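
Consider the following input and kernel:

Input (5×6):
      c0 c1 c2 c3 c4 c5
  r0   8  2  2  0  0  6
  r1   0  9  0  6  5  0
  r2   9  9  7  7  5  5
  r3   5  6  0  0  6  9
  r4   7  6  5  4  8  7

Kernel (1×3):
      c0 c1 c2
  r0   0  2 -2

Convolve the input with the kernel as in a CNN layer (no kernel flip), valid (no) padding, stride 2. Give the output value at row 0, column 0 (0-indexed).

0

The receptive field on the input at this output position is [8 2 2]. Elementwise product with the kernel and sum: 2·2 + 2·-2.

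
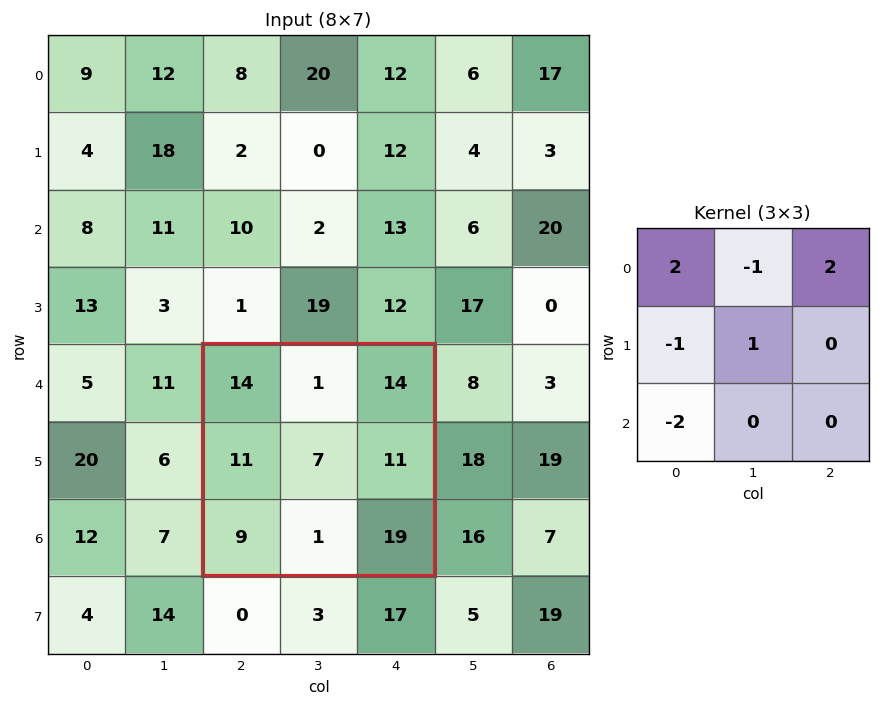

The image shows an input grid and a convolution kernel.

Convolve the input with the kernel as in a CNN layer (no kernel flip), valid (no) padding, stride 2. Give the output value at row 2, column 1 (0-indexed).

The receptive field on the input at this output position is [14 1 14 / 11 7 11 / 9 1 19]. Elementwise product with the kernel and sum: 14·2 + 1·-1 + 14·2 + 11·-1 + 7·1 + 9·-2.

33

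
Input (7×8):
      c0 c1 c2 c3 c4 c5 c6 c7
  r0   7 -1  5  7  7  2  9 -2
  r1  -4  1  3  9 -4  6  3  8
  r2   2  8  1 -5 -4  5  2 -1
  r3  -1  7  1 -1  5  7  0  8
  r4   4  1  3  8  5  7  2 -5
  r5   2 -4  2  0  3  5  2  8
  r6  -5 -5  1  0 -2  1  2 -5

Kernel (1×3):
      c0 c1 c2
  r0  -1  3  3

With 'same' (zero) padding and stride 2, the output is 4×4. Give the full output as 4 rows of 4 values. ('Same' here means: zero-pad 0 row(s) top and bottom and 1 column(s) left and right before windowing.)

18 37 20 19
30 -20 8 -2
15 32 28 -16
-30 8 -3 -10

Output[0,0]: The receptive field on the zero-padded input at this output position is [0 7 -1]. Elementwise product with the kernel and sum: 0·-1 + 7·3 + -1·3.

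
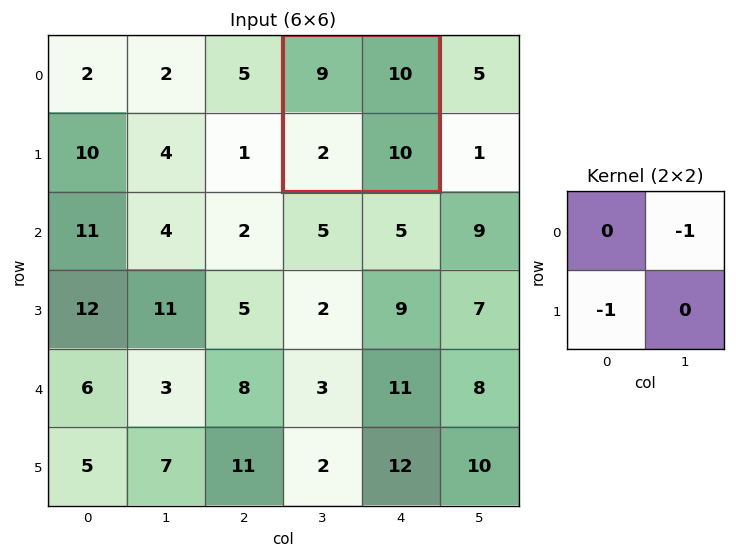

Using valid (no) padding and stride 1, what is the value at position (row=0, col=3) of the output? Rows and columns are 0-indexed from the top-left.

-12

The receptive field on the input at this output position is [9 10 / 2 10]. Elementwise product with the kernel and sum: 10·-1 + 2·-1.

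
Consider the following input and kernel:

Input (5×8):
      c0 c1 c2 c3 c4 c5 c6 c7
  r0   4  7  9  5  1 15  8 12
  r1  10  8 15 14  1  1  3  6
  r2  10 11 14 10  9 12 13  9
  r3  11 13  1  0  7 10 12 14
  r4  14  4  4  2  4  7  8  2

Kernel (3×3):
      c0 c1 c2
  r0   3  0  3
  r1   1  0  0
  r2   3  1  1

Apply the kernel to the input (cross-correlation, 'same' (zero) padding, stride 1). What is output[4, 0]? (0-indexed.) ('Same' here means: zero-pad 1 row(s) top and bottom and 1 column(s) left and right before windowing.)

The receptive field on the zero-padded input at this output position is [0 11 13 / 0 14 4 / 0 0 0]. Elementwise product with the kernel and sum: 0·3 + 13·3 + 0·1 + 0·3 + 0·1 + 0·1.

39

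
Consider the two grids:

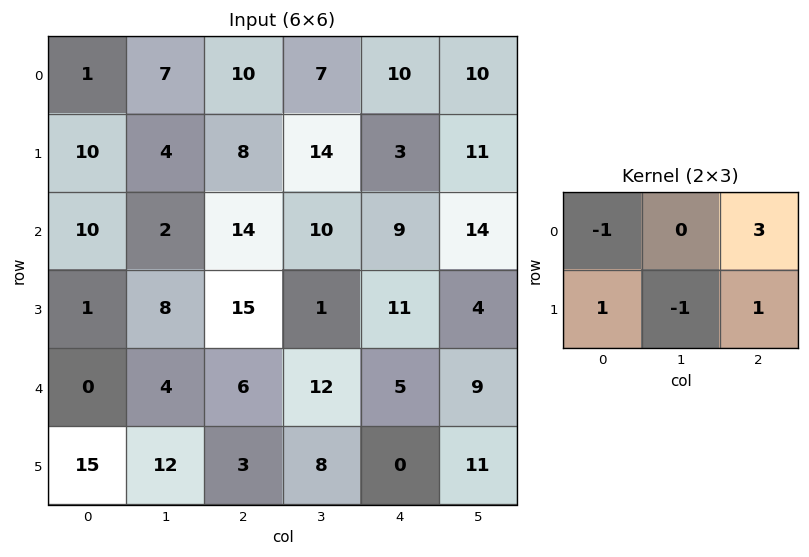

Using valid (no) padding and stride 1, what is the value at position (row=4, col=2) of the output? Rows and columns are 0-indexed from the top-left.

The receptive field on the input at this output position is [6 12 5 / 3 8 0]. Elementwise product with the kernel and sum: 6·-1 + 5·3 + 3·1 + 8·-1 + 0·1.

4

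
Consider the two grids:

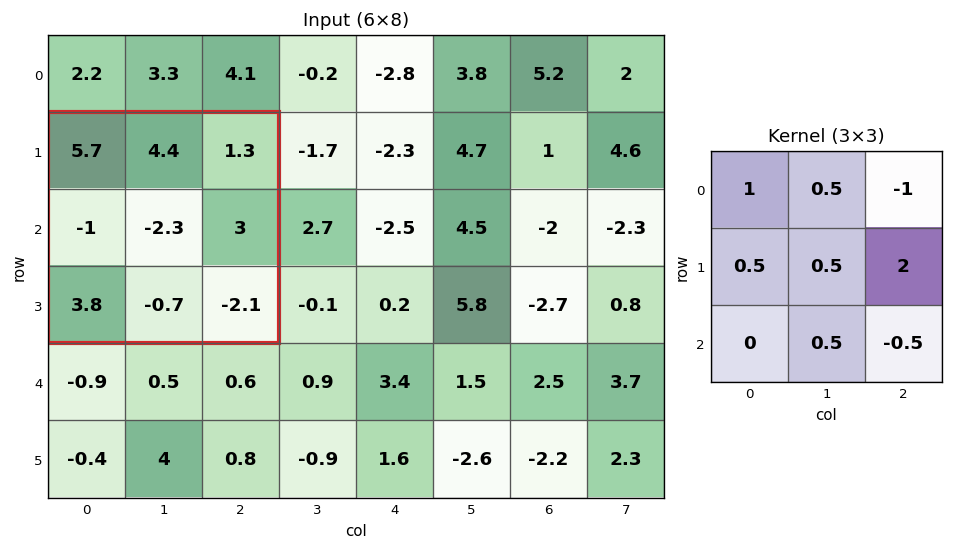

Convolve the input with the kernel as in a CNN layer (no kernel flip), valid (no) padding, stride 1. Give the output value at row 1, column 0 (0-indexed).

The receptive field on the input at this output position is [5.7 4.4 1.3 / -1 -2.3 3 / 3.8 -0.7 -2.1]. Elementwise product with the kernel and sum: 5.7·1 + 4.4·0.5 + 1.3·-1 + -1·0.5 + -2.3·0.5 + 3·2 + -0.7·0.5 + -2.1·-0.5.

11.65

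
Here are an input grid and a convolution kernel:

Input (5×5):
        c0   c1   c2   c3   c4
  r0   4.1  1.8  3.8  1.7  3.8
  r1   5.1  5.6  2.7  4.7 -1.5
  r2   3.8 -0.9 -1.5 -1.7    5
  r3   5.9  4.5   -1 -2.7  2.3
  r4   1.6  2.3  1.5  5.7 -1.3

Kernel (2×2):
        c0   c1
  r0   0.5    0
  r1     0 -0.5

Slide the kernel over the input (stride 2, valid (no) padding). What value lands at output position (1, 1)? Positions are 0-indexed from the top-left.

The receptive field on the input at this output position is [-1.5 -1.7 / -1 -2.7]. Elementwise product with the kernel and sum: -1.5·0.5 + -2.7·-0.5.

0.6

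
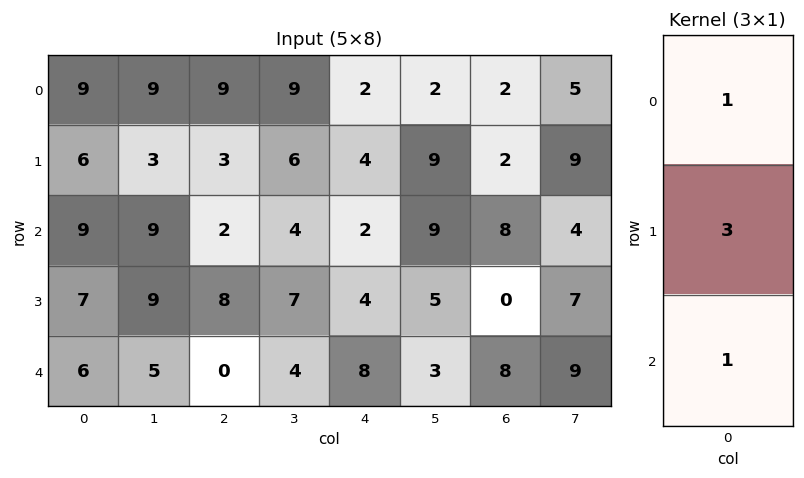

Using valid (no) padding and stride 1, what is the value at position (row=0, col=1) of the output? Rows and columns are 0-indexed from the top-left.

27

The receptive field on the input at this output position is [9 / 3 / 9]. Elementwise product with the kernel and sum: 9·1 + 3·3 + 9·1.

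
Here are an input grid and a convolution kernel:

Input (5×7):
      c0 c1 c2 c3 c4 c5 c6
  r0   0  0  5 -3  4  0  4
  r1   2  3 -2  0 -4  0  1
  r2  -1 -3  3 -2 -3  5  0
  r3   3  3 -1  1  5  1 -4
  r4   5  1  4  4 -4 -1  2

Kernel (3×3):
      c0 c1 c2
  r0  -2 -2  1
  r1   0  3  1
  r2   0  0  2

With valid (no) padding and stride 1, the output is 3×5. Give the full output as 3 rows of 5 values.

Output[0,0]: The receptive field on the input at this output position is [0 0 5 / 2 3 -2 / -1 -3 3]. Elementwise product with the kernel and sum: 0·-2 + 0·-2 + 5·1 + 3·3 + -2·1 + 3·2.

18 -23 -10 -4 -3
-20 7 1 6 16
27 4 -5 29 -1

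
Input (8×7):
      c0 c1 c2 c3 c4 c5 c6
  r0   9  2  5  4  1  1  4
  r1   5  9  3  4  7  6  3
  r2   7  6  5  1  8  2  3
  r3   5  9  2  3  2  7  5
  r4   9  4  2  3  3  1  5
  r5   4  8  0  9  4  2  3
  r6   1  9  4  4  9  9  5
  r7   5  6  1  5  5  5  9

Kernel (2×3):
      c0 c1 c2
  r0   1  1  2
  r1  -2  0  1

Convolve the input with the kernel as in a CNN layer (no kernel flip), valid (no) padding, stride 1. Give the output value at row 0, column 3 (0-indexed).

5

The receptive field on the input at this output position is [4 1 1 / 4 7 6]. Elementwise product with the kernel and sum: 4·1 + 1·1 + 1·2 + 4·-2 + 6·1.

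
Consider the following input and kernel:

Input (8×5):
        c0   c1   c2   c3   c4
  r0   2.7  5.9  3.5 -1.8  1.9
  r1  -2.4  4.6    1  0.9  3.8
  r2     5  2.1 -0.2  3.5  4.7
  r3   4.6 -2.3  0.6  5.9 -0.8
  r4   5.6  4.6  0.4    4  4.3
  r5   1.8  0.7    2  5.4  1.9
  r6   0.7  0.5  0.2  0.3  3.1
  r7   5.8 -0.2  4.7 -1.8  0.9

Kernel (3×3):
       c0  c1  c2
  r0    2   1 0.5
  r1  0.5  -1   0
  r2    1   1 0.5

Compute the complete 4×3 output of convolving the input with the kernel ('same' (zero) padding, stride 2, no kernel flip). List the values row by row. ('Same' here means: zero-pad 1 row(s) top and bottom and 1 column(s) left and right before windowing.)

Output[0,0]: The receptive field on the zero-padded input at this output position is [0 0 0 / 0 2.7 5.9 / 0 -2.4 4.6]. Elementwise product with the kernel and sum: 0·2 + 0·1 + 0·0.5 + 0·0.5 + 2.7·-1 + 0·1 + -2.4·1 + 4.6·0.5.

-2.8 5.5 1.9
-1.65 13.15 7.75
-0 6.25 16
7.15 9.75 8.85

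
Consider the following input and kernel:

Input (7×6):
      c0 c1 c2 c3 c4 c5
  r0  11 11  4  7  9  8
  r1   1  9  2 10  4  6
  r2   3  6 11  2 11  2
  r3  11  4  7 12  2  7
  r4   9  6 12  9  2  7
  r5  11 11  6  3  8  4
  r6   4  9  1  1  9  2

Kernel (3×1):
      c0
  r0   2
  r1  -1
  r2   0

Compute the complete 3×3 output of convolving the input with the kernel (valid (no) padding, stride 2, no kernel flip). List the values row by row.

Output[0,0]: The receptive field on the input at this output position is [11 / 1 / 3]. Elementwise product with the kernel and sum: 11·2 + 1·-1.

21 6 14
-5 15 20
7 18 -4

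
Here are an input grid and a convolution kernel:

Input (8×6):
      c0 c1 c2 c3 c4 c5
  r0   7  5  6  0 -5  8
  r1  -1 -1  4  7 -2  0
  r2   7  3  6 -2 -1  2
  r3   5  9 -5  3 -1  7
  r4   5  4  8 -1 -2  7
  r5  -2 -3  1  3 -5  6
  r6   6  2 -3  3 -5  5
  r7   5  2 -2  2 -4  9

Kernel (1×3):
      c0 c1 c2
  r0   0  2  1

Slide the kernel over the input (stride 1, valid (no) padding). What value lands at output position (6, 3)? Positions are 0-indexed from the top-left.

The receptive field on the input at this output position is [3 -5 5]. Elementwise product with the kernel and sum: -5·2 + 5·1.

-5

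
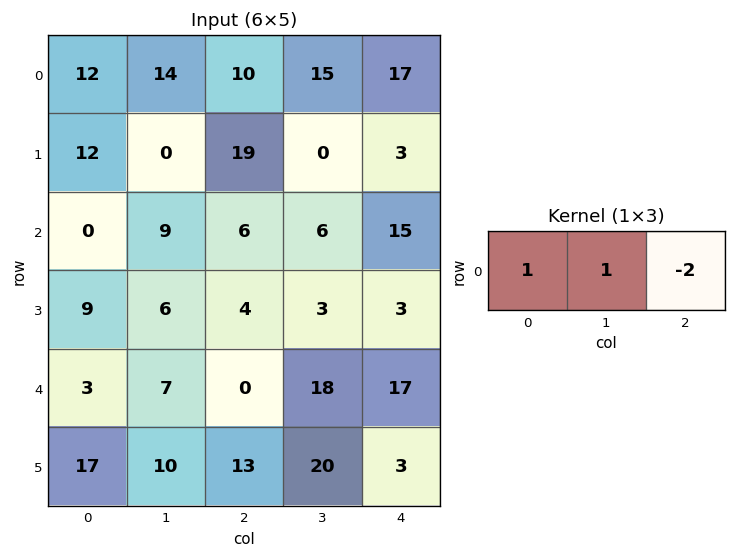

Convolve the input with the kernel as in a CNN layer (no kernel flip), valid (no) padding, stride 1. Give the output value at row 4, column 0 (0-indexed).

10

The receptive field on the input at this output position is [3 7 0]. Elementwise product with the kernel and sum: 3·1 + 7·1 + 0·-2.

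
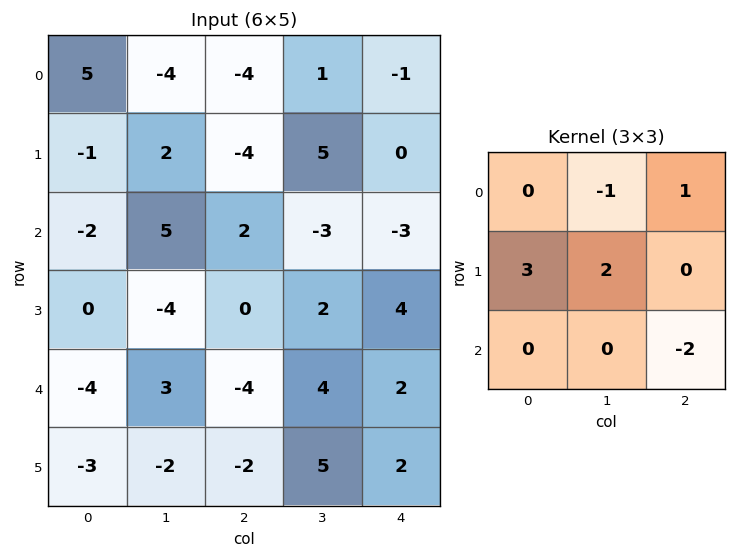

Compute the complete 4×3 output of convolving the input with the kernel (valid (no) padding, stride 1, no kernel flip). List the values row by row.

-3 9 2
-2 24 -13
-3 -25 0
2 -7 -6

Output[0,0]: The receptive field on the input at this output position is [5 -4 -4 / -1 2 -4 / -2 5 2]. Elementwise product with the kernel and sum: -4·-1 + -4·1 + -1·3 + 2·2 + 2·-2.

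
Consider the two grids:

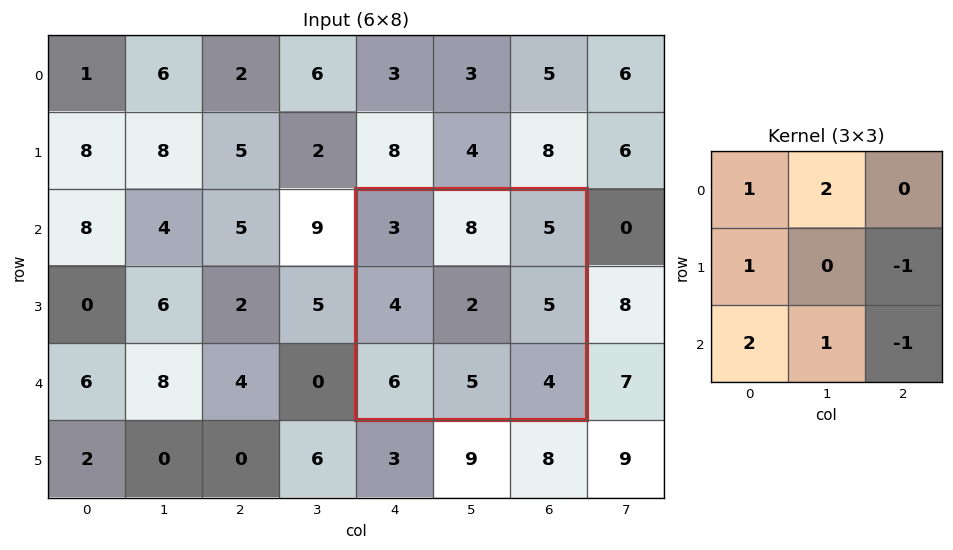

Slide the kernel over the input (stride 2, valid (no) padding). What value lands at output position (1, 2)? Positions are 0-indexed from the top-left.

The receptive field on the input at this output position is [3 8 5 / 4 2 5 / 6 5 4]. Elementwise product with the kernel and sum: 3·1 + 8·2 + 4·1 + 5·-1 + 6·2 + 5·1 + 4·-1.

31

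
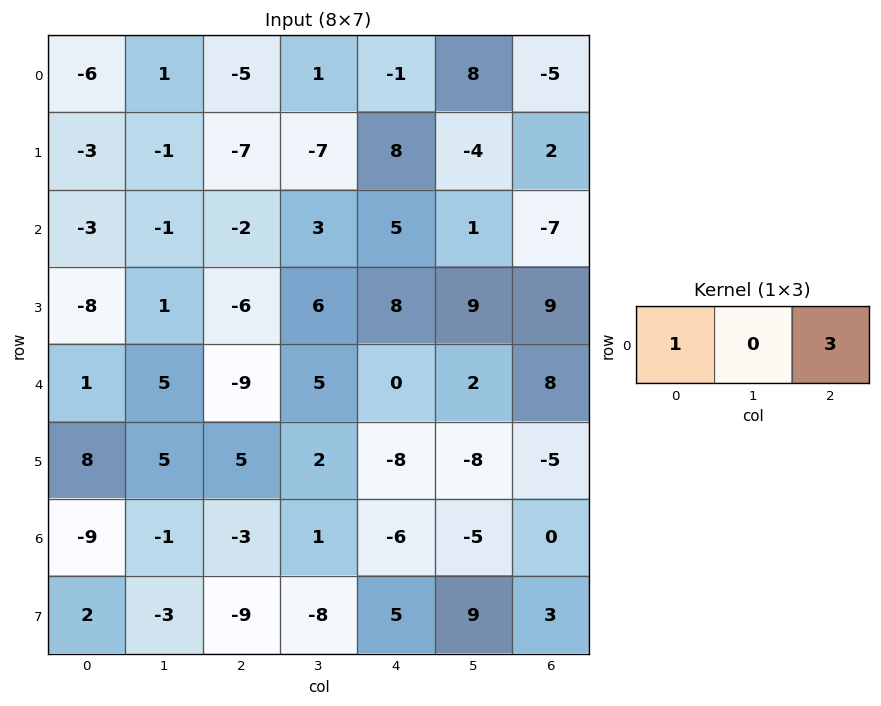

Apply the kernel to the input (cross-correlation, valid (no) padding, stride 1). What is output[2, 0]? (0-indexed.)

-9

The receptive field on the input at this output position is [-3 -1 -2]. Elementwise product with the kernel and sum: -3·1 + -2·3.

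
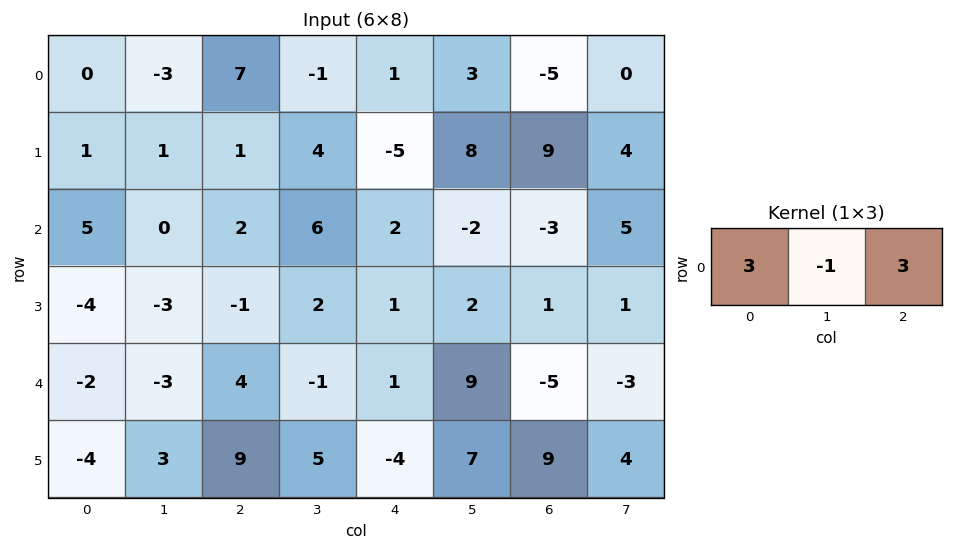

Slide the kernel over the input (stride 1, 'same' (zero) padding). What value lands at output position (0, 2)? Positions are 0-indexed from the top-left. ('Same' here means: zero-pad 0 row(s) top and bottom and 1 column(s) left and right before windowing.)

The receptive field on the zero-padded input at this output position is [-3 7 -1]. Elementwise product with the kernel and sum: -3·3 + 7·-1 + -1·3.

-19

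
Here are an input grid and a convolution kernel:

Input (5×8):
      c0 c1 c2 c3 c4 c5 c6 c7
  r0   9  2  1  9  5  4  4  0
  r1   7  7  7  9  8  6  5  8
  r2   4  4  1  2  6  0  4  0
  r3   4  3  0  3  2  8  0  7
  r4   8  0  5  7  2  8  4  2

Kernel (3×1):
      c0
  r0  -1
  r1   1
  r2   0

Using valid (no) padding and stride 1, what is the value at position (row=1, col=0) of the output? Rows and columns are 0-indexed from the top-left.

The receptive field on the input at this output position is [7 / 4 / 4]. Elementwise product with the kernel and sum: 7·-1 + 4·1.

-3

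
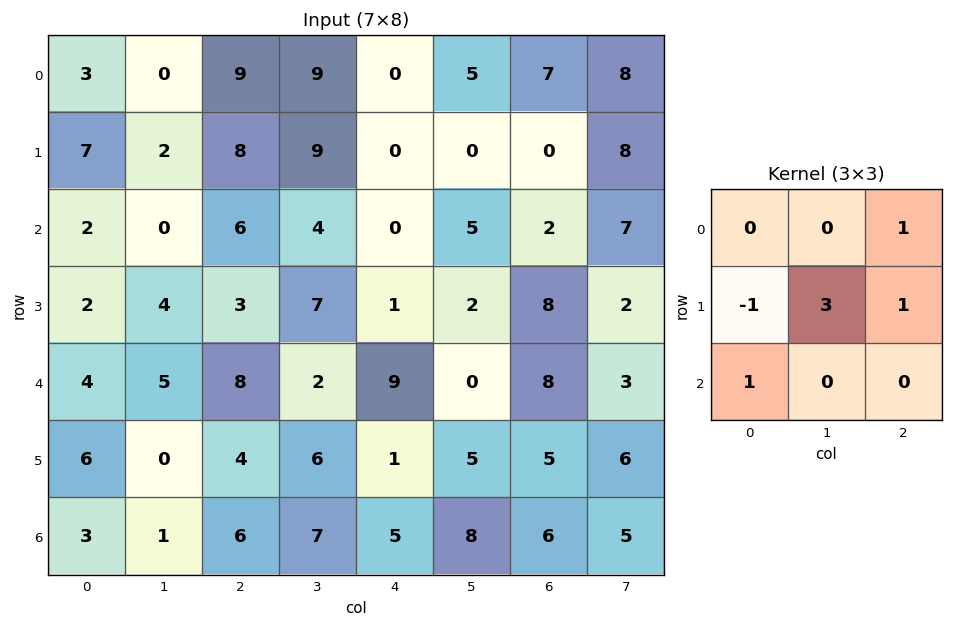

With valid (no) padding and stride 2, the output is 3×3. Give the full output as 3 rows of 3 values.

18 25 7
23 27 24
9 30 32

Output[0,0]: The receptive field on the input at this output position is [3 0 9 / 7 2 8 / 2 0 6]. Elementwise product with the kernel and sum: 9·1 + 7·-1 + 2·3 + 8·1 + 2·1.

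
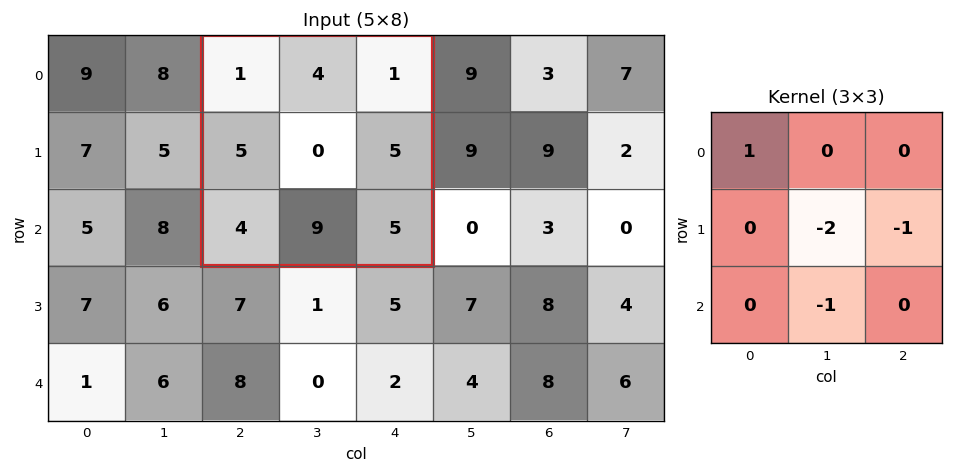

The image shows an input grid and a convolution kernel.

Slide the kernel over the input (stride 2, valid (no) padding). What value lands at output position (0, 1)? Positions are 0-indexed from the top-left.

-13

The receptive field on the input at this output position is [1 4 1 / 5 0 5 / 4 9 5]. Elementwise product with the kernel and sum: 1·1 + 0·-2 + 5·-1 + 9·-1.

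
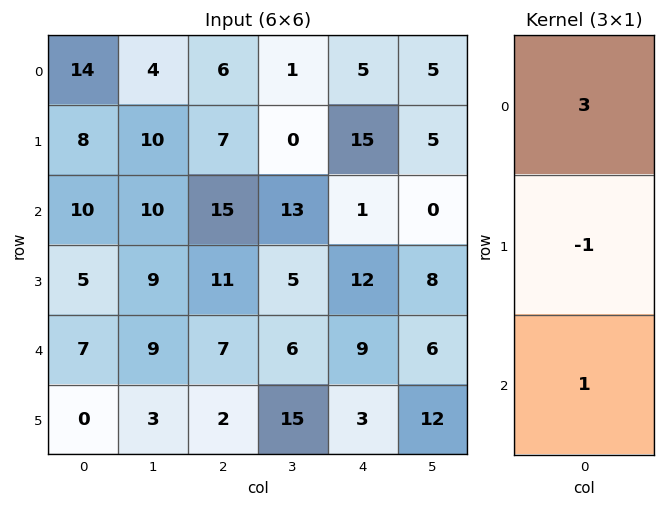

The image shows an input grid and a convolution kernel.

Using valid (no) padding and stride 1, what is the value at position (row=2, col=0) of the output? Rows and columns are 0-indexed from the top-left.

32

The receptive field on the input at this output position is [10 / 5 / 7]. Elementwise product with the kernel and sum: 10·3 + 5·-1 + 7·1.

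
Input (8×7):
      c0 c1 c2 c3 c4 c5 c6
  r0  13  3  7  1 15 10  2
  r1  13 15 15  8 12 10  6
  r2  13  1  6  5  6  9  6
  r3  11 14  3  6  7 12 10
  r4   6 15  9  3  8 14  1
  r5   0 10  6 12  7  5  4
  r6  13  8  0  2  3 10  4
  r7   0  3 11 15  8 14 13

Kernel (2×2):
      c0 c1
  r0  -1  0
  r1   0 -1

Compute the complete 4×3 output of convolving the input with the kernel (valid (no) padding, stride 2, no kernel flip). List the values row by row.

-28 -15 -25
-27 -12 -18
-16 -21 -13
-16 -15 -17

Output[0,0]: The receptive field on the input at this output position is [13 3 / 13 15]. Elementwise product with the kernel and sum: 13·-1 + 15·-1.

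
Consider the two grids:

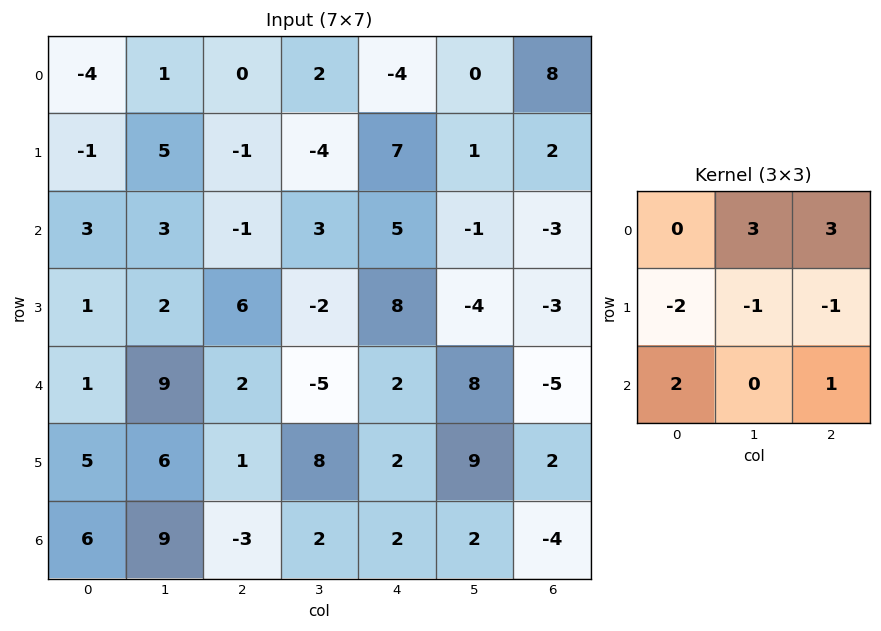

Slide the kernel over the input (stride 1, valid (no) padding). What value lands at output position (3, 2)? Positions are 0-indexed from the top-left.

The receptive field on the input at this output position is [6 -2 8 / 2 -5 2 / 1 8 2]. Elementwise product with the kernel and sum: -2·3 + 8·3 + 2·-2 + -5·-1 + 2·-1 + 1·2 + 2·1.

21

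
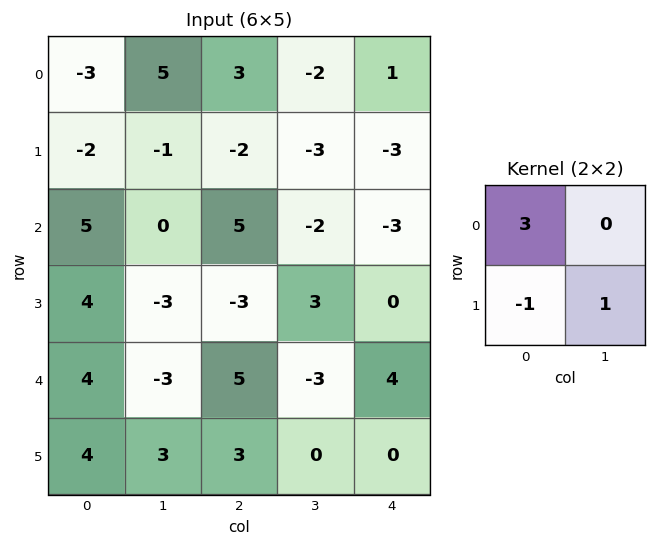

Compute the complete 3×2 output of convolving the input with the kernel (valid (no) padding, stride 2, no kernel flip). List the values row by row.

Output[0,0]: The receptive field on the input at this output position is [-3 5 / -2 -1]. Elementwise product with the kernel and sum: -3·3 + -2·-1 + -1·1.
Output[0,1]: The receptive field on the input at this output position is [3 -2 / -2 -3]. Elementwise product with the kernel and sum: 3·3 + -2·-1 + -3·1.

-8 8
8 21
11 12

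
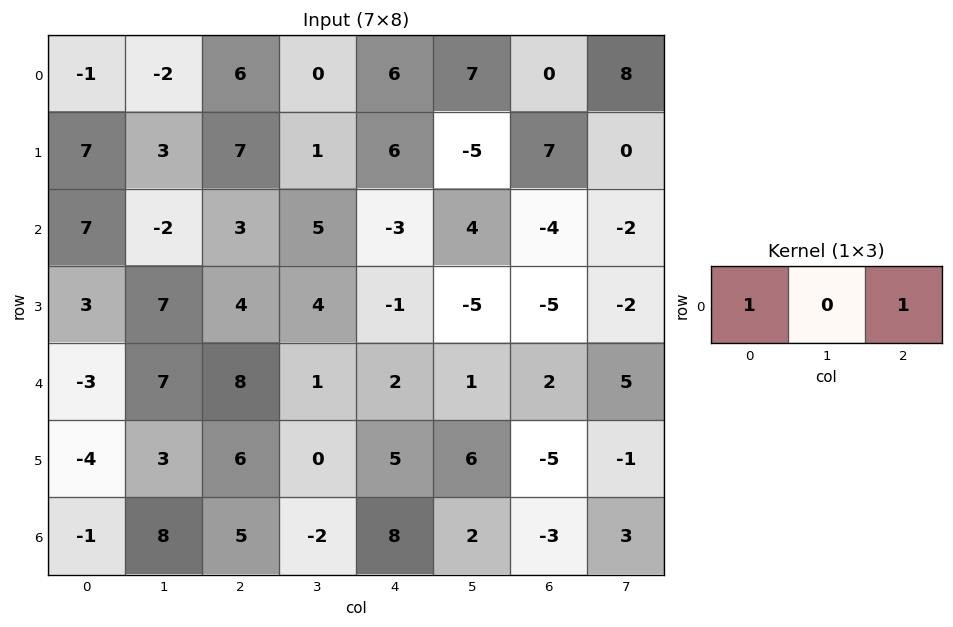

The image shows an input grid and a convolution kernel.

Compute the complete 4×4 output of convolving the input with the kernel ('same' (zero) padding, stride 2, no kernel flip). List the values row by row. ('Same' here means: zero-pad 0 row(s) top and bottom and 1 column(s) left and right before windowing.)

-2 -2 7 15
-2 3 9 2
7 8 2 6
8 6 0 5

Output[0,0]: The receptive field on the zero-padded input at this output position is [0 -1 -2]. Elementwise product with the kernel and sum: 0·1 + -2·1.
Output[0,1]: The receptive field on the zero-padded input at this output position is [-2 6 0]. Elementwise product with the kernel and sum: -2·1 + 0·1.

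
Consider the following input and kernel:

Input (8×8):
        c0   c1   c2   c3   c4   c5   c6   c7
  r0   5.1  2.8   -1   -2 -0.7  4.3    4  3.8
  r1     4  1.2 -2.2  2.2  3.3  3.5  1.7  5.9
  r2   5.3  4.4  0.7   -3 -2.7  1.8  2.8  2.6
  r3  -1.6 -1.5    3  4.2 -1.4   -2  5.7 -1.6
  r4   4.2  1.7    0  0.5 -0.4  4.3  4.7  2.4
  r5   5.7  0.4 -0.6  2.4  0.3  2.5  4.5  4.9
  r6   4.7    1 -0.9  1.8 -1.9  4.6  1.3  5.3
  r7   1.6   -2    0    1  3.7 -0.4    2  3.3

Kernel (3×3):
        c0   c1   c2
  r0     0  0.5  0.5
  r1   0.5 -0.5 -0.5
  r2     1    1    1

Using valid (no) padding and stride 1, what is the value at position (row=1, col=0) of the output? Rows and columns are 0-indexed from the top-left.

The receptive field on the input at this output position is [4 1.2 -2.2 / 5.3 4.4 0.7 / -1.6 -1.5 3]. Elementwise product with the kernel and sum: 1.2·0.5 + -2.2·0.5 + 5.3·0.5 + 4.4·-0.5 + 0.7·-0.5 + -1.6·1 + -1.5·1 + 3·1.

-0.5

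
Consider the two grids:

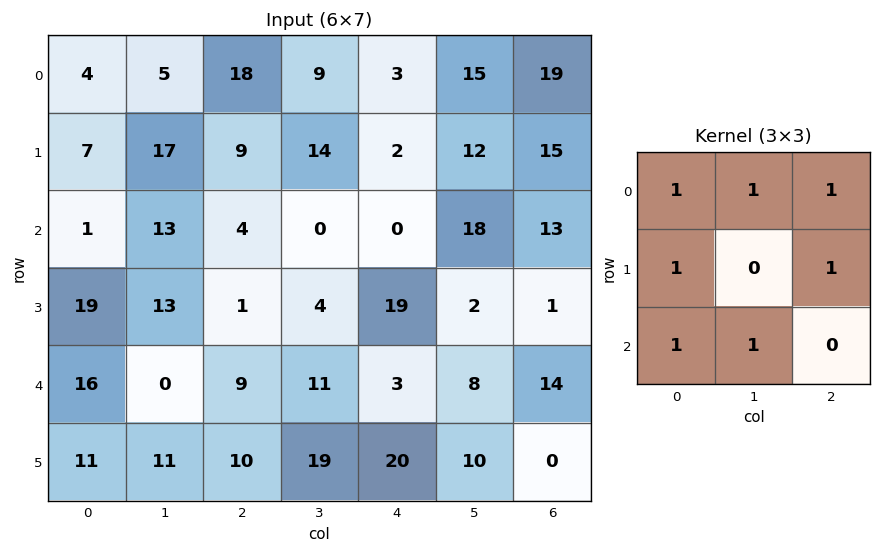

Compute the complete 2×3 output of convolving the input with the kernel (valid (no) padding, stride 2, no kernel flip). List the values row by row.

57 45 72
54 44 62

Output[0,0]: The receptive field on the input at this output position is [4 5 18 / 7 17 9 / 1 13 4]. Elementwise product with the kernel and sum: 4·1 + 5·1 + 18·1 + 7·1 + 9·1 + 1·1 + 13·1.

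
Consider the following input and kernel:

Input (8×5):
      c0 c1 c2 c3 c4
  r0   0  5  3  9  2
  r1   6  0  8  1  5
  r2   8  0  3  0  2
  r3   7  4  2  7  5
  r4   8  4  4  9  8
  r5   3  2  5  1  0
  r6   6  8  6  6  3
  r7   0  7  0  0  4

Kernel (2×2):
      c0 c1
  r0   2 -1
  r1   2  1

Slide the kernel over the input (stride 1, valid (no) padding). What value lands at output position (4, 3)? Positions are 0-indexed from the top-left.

The receptive field on the input at this output position is [9 8 / 1 0]. Elementwise product with the kernel and sum: 9·2 + 8·-1 + 1·2 + 0·1.

12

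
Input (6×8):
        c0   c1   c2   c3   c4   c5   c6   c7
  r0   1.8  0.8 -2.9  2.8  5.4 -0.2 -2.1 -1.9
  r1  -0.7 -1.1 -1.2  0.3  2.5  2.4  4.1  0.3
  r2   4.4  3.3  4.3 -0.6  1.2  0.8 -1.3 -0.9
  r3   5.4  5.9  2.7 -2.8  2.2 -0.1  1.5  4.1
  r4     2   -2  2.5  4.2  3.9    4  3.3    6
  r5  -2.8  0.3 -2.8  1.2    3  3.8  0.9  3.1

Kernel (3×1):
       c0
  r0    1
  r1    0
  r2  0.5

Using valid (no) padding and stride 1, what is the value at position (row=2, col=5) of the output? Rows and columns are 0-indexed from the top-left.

The receptive field on the input at this output position is [0.8 / -0.1 / 4]. Elementwise product with the kernel and sum: 0.8·1 + 4·0.5.

2.8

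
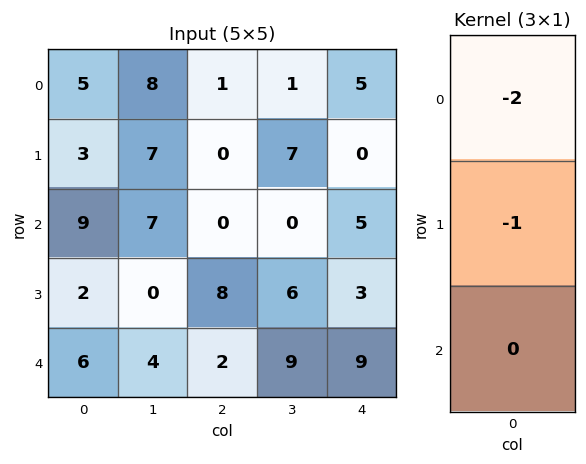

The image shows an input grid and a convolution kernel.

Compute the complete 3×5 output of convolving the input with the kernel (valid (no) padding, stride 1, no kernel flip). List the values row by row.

-13 -23 -2 -9 -10
-15 -21 0 -14 -5
-20 -14 -8 -6 -13

Output[0,0]: The receptive field on the input at this output position is [5 / 3 / 9]. Elementwise product with the kernel and sum: 5·-2 + 3·-1.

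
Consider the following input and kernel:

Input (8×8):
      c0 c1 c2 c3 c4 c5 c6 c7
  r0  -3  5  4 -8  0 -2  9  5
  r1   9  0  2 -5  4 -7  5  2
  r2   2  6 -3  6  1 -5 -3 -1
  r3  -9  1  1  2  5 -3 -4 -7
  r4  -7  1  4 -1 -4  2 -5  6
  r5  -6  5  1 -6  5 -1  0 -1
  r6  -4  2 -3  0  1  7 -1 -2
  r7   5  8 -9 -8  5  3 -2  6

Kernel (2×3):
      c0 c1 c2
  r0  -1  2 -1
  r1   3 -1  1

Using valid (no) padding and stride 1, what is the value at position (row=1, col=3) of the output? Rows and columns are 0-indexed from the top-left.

32

The receptive field on the input at this output position is [-5 4 -7 / 6 1 -5]. Elementwise product with the kernel and sum: -5·-1 + 4·2 + -7·-1 + 6·3 + 1·-1 + -5·1.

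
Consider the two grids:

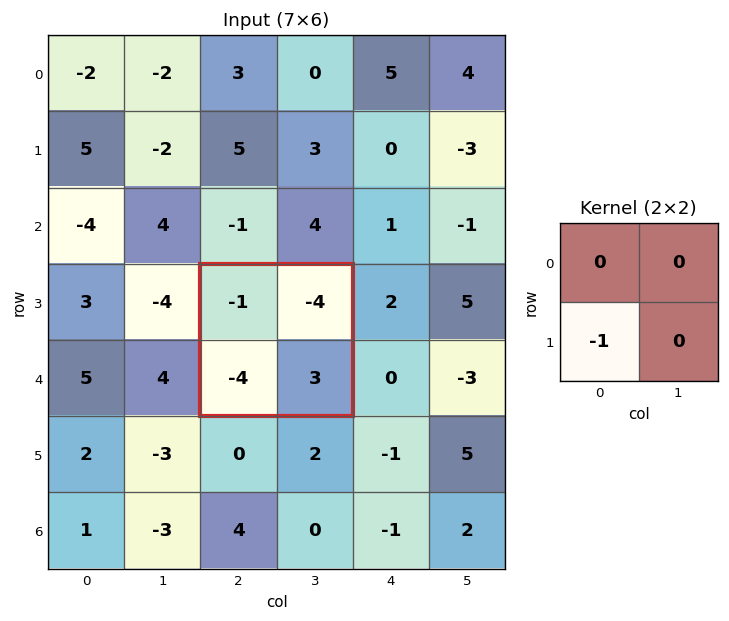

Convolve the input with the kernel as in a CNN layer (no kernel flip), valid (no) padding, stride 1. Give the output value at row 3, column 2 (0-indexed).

The receptive field on the input at this output position is [-1 -4 / -4 3]. Elementwise product with the kernel and sum: -4·-1.

4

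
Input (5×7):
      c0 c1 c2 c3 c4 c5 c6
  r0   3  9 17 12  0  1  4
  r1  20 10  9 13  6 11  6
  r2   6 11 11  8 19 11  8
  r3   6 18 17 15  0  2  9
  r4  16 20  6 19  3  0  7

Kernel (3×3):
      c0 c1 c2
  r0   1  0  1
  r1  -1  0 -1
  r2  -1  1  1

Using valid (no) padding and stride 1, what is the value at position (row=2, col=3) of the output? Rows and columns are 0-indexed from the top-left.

The receptive field on the input at this output position is [8 19 11 / 15 0 2 / 19 3 0]. Elementwise product with the kernel and sum: 8·1 + 11·1 + 15·-1 + 2·-1 + 19·-1 + 3·1 + 0·1.

-14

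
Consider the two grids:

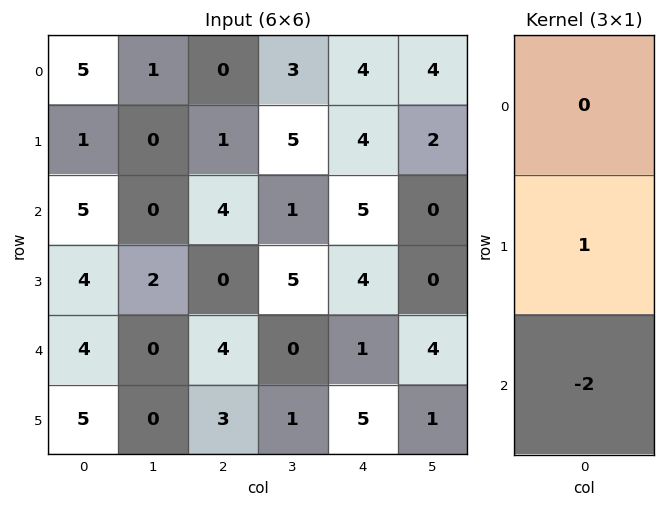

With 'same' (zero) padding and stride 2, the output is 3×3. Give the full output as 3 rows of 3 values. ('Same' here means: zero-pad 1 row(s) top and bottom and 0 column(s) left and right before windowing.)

3 -2 -4
-3 4 -3
-6 -2 -9

Output[0,0]: The receptive field on the zero-padded input at this output position is [0 / 5 / 1]. Elementwise product with the kernel and sum: 5·1 + 1·-2.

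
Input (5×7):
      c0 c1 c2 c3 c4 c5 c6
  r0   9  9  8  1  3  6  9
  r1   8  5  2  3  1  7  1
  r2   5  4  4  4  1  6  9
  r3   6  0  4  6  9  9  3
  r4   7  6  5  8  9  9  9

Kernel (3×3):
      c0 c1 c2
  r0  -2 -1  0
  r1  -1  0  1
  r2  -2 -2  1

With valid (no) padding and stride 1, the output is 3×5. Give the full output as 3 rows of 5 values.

Output[0,0]: The receptive field on the input at this output position is [9 9 8 / 8 5 2 / 5 4 4]. Elementwise product with the kernel and sum: 9·-2 + 9·-1 + 8·-1 + 2·1 + 5·-2 + 4·-2 + 4·1.

-47 -40 -33 -5 -17
-30 -14 -21 -26 -34
-37 -20 -24 -31 -41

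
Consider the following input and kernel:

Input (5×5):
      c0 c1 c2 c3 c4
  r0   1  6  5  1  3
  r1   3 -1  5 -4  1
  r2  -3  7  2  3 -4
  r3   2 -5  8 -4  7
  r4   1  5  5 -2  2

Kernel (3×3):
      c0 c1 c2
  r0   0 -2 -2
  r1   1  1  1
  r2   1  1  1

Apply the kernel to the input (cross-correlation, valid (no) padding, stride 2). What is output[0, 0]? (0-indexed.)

The receptive field on the input at this output position is [1 6 5 / 3 -1 5 / -3 7 2]. Elementwise product with the kernel and sum: 6·-2 + 5·-2 + 3·1 + -1·1 + 5·1 + -3·1 + 7·1 + 2·1.

-9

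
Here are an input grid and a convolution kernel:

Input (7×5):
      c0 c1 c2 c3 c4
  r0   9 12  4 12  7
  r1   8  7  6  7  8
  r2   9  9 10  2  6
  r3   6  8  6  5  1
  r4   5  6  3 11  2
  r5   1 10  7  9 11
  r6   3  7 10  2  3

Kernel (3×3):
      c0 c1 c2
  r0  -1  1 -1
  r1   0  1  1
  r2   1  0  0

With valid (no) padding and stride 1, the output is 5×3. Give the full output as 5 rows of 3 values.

Output[0,0]: The receptive field on the input at this output position is [9 12 4 / 8 7 6 / 9 9 10]. Elementwise product with the kernel and sum: 9·-1 + 12·1 + 4·-1 + 7·1 + 6·1 + 9·1.
Output[0,1]: The receptive field on the input at this output position is [12 4 12 / 7 6 7 / 9 10 2]. Elementwise product with the kernel and sum: 12·-1 + 4·1 + 12·-1 + 6·1 + 7·1 + 9·1.

21 2 26
18 12 7
9 16 -5
6 17 18
18 9 36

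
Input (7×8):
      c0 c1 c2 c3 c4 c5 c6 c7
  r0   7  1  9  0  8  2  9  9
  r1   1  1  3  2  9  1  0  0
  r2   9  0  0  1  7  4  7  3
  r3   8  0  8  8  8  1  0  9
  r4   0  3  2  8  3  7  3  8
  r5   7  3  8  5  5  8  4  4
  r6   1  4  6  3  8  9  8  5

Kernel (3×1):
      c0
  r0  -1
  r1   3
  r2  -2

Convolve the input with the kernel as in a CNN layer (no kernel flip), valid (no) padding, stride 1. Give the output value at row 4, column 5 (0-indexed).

-1

The receptive field on the input at this output position is [7 / 8 / 9]. Elementwise product with the kernel and sum: 7·-1 + 8·3 + 9·-2.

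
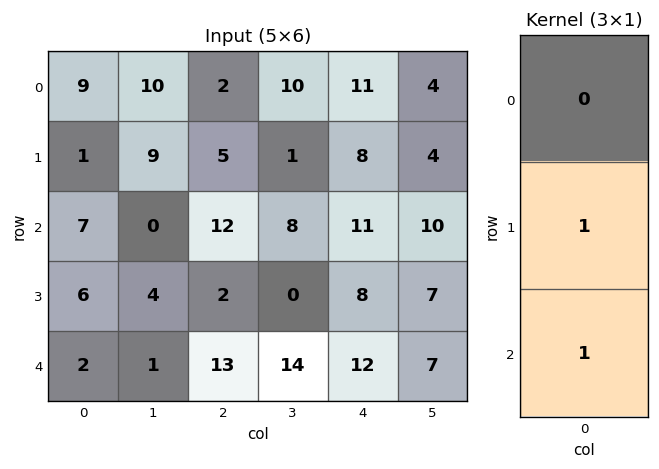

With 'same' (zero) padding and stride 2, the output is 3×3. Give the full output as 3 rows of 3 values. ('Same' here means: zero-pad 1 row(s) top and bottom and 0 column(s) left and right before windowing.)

10 7 19
13 14 19
2 13 12

Output[0,0]: The receptive field on the zero-padded input at this output position is [0 / 9 / 1]. Elementwise product with the kernel and sum: 9·1 + 1·1.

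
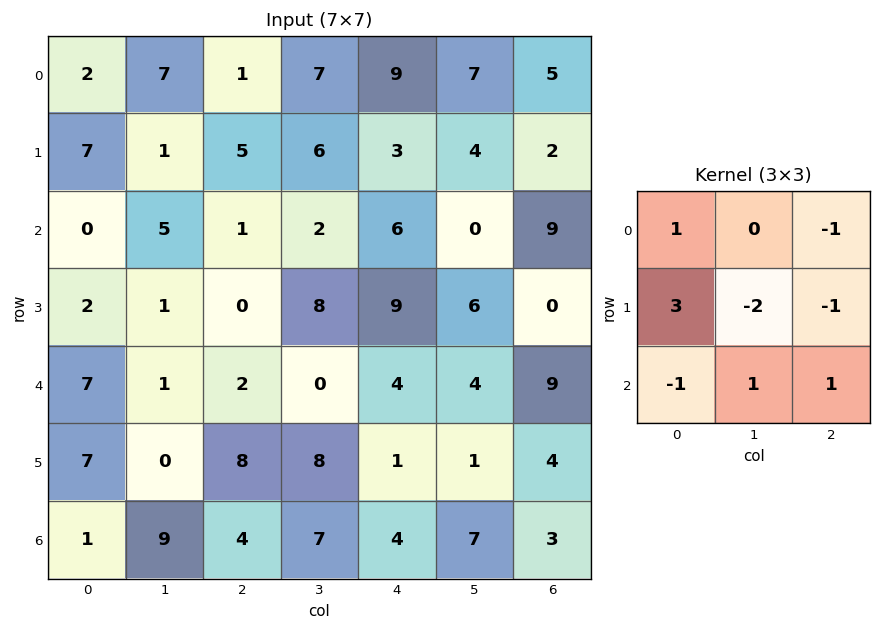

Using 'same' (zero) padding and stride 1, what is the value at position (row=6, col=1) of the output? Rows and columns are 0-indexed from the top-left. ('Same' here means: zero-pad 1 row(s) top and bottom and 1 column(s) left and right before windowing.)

-20

The receptive field on the zero-padded input at this output position is [7 0 8 / 1 9 4 / 0 0 0]. Elementwise product with the kernel and sum: 7·1 + 8·-1 + 1·3 + 9·-2 + 4·-1 + 0·-1 + 0·1 + 0·1.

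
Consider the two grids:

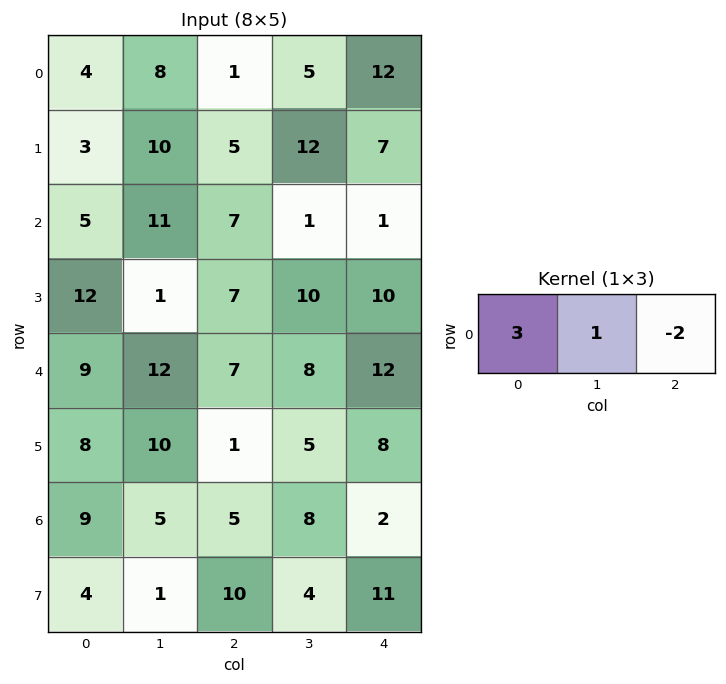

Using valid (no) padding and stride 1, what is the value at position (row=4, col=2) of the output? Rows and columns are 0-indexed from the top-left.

The receptive field on the input at this output position is [7 8 12]. Elementwise product with the kernel and sum: 7·3 + 8·1 + 12·-2.

5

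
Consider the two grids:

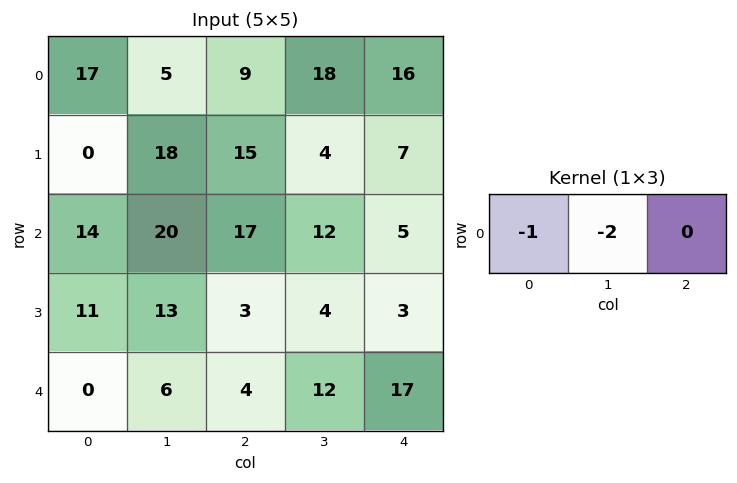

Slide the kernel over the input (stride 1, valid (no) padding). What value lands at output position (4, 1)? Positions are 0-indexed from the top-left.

The receptive field on the input at this output position is [6 4 12]. Elementwise product with the kernel and sum: 6·-1 + 4·-2.

-14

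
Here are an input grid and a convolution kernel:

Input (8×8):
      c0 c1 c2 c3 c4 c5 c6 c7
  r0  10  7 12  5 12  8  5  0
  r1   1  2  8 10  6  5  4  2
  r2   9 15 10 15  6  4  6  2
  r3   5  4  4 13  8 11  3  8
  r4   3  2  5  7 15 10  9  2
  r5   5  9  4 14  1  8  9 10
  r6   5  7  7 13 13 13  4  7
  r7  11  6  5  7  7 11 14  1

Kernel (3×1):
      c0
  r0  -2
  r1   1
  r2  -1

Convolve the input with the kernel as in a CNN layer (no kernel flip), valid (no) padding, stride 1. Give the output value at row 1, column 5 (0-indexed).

The receptive field on the input at this output position is [5 / 4 / 11]. Elementwise product with the kernel and sum: 5·-2 + 4·1 + 11·-1.

-17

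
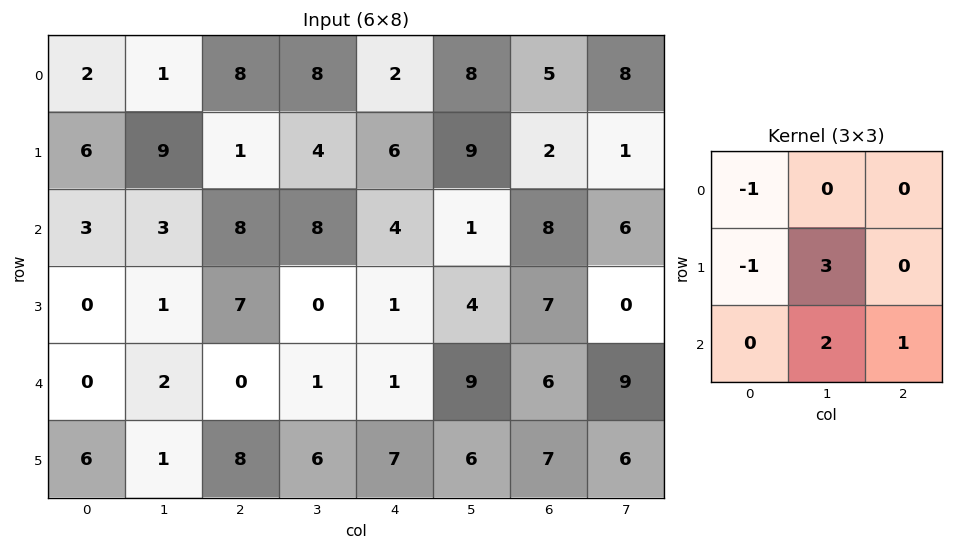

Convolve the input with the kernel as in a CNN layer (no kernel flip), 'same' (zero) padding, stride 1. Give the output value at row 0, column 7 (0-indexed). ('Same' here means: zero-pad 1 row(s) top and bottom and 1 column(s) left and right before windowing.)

The receptive field on the zero-padded input at this output position is [0 0 0 / 5 8 0 / 2 1 0]. Elementwise product with the kernel and sum: 0·-1 + 5·-1 + 8·3 + 1·2 + 0·1.

21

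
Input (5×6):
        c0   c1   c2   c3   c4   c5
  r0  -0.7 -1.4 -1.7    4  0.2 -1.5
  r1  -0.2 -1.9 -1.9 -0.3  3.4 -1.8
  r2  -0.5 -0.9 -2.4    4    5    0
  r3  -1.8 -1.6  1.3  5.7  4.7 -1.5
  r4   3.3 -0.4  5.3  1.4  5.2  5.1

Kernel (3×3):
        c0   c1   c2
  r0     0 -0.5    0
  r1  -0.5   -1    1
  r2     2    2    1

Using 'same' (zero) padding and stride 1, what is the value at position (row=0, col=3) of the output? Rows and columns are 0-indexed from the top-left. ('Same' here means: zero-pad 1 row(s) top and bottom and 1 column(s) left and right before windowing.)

-3.95

The receptive field on the zero-padded input at this output position is [0 0 0 / -1.7 4 0.2 / -1.9 -0.3 3.4]. Elementwise product with the kernel and sum: 0·-0.5 + -1.7·-0.5 + 4·-1 + 0.2·1 + -1.9·2 + -0.3·2 + 3.4·1.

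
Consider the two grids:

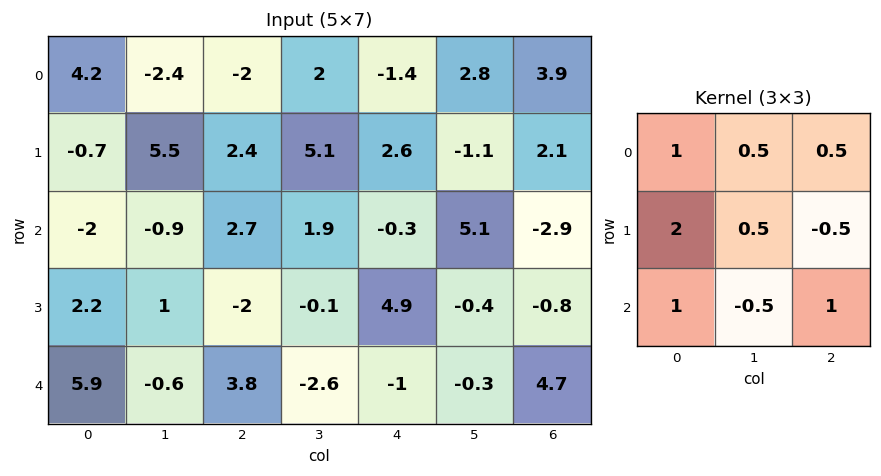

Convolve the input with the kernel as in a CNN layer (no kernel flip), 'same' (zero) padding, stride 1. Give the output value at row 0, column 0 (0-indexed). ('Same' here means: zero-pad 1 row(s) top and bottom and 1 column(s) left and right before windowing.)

The receptive field on the zero-padded input at this output position is [0 0 0 / 0 4.2 -2.4 / 0 -0.7 5.5]. Elementwise product with the kernel and sum: 0·1 + 0·0.5 + 0·0.5 + 0·2 + 4.2·0.5 + -2.4·-0.5 + 0·1 + -0.7·-0.5 + 5.5·1.

9.15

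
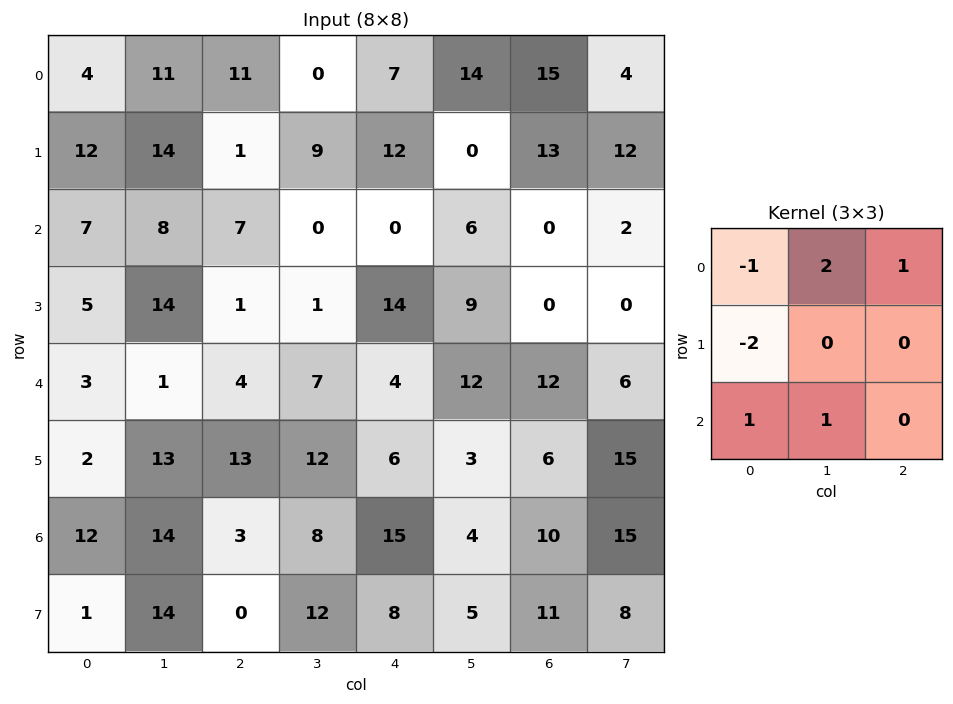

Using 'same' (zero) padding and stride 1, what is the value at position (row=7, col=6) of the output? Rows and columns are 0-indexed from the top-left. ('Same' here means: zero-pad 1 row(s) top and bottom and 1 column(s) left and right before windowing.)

The receptive field on the zero-padded input at this output position is [4 10 15 / 5 11 8 / 0 0 0]. Elementwise product with the kernel and sum: 4·-1 + 10·2 + 15·1 + 5·-2 + 0·1 + 0·1.

21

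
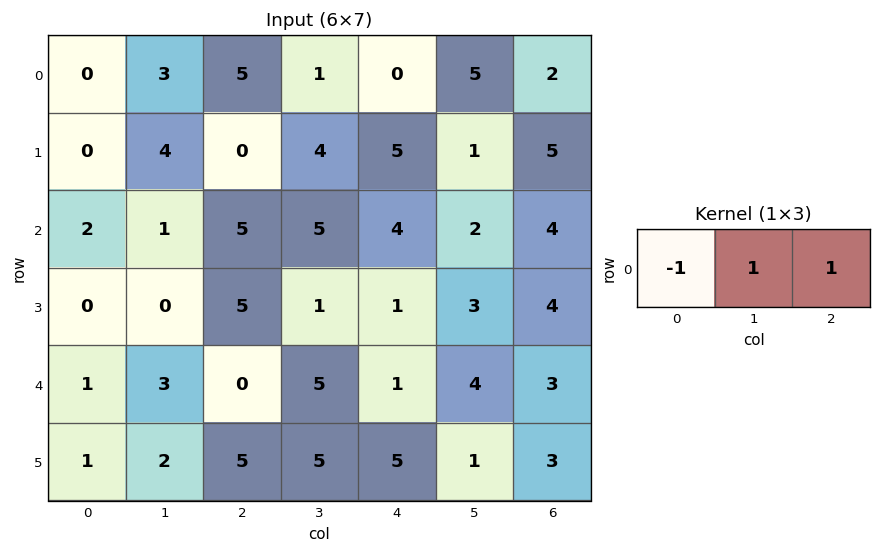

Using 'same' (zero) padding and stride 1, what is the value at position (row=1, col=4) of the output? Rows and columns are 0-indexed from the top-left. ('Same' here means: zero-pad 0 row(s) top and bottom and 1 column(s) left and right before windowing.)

The receptive field on the zero-padded input at this output position is [4 5 1]. Elementwise product with the kernel and sum: 4·-1 + 5·1 + 1·1.

2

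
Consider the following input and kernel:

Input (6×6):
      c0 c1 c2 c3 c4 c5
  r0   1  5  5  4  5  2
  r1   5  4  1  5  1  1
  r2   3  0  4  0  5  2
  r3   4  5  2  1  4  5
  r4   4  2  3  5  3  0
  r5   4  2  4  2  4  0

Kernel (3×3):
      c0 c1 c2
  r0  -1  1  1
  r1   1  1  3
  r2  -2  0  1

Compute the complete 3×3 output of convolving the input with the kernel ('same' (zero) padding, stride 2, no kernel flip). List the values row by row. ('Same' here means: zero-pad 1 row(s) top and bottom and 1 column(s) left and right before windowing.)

Output[0,0]: The receptive field on the zero-padded input at this output position is [0 0 0 / 0 1 5 / 0 5 4]. Elementwise product with the kernel and sum: 0·-1 + 0·1 + 0·1 + 0·1 + 1·1 + 5·3 + 0·-2 + 4·1.

20 19 6
17 -3 11
21 16 12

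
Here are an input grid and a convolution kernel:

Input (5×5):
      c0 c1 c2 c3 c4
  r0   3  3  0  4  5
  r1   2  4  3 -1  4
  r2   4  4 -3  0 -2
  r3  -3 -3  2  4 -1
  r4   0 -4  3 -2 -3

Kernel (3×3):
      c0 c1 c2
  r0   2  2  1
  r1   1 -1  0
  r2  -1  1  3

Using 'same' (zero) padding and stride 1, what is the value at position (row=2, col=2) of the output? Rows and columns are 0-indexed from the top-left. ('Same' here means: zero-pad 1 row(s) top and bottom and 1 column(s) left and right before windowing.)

37

The receptive field on the zero-padded input at this output position is [4 3 -1 / 4 -3 0 / -3 2 4]. Elementwise product with the kernel and sum: 4·2 + 3·2 + -1·1 + 4·1 + -3·-1 + -3·-1 + 2·1 + 4·3.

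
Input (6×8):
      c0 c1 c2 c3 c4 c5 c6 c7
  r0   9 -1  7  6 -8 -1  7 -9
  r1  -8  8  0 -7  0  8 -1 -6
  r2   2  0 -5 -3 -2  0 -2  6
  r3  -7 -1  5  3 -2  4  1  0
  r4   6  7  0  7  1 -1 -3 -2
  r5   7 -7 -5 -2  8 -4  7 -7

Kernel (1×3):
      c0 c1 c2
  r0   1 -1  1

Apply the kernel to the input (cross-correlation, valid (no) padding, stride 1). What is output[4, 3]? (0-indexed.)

The receptive field on the input at this output position is [7 1 -1]. Elementwise product with the kernel and sum: 7·1 + 1·-1 + -1·1.

5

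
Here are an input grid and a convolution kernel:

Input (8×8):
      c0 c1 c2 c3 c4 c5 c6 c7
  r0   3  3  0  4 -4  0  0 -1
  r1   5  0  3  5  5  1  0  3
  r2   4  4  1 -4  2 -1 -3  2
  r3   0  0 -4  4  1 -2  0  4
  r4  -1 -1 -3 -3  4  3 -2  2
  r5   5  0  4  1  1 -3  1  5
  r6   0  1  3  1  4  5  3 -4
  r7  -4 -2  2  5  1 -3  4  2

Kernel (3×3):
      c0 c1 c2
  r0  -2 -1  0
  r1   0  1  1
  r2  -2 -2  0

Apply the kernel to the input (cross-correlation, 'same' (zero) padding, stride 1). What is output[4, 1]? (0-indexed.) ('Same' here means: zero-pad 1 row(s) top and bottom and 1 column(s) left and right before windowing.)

The receptive field on the zero-padded input at this output position is [0 0 -4 / -1 -1 -3 / 5 0 4]. Elementwise product with the kernel and sum: 0·-2 + 0·-1 + -1·1 + -3·1 + 5·-2 + 0·-2.

-14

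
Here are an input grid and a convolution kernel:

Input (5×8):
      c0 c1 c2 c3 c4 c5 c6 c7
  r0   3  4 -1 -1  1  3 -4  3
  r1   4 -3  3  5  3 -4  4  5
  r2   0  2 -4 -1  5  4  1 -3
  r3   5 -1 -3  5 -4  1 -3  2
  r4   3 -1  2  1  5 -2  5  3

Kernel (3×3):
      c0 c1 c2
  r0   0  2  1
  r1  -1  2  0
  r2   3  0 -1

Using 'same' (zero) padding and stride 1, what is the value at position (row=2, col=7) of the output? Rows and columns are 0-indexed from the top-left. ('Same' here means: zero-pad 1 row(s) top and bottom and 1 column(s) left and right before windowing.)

The receptive field on the zero-padded input at this output position is [4 5 0 / 1 -3 0 / -3 2 0]. Elementwise product with the kernel and sum: 5·2 + 0·1 + 1·-1 + -3·2 + -3·3 + 0·-1.

-6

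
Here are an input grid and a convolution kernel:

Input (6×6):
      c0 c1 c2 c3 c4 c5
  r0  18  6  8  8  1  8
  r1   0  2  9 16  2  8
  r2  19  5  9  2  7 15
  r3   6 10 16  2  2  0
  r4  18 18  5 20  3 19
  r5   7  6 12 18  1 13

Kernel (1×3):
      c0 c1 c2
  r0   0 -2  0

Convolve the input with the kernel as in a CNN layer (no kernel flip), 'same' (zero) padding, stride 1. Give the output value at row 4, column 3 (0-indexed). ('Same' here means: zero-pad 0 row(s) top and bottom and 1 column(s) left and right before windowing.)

The receptive field on the zero-padded input at this output position is [5 20 3]. Elementwise product with the kernel and sum: 20·-2.

-40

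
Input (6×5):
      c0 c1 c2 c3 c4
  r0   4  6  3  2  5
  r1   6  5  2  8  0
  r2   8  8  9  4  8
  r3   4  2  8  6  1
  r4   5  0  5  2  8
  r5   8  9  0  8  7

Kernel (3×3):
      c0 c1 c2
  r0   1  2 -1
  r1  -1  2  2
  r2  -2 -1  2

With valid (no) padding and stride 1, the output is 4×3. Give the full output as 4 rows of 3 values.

15 8 10
46 19 13
31 47 19
-20 24 40

Output[0,0]: The receptive field on the input at this output position is [4 6 3 / 6 5 2 / 8 8 9]. Elementwise product with the kernel and sum: 4·1 + 6·2 + 3·-1 + 6·-1 + 5·2 + 2·2 + 8·-2 + 8·-1 + 9·2.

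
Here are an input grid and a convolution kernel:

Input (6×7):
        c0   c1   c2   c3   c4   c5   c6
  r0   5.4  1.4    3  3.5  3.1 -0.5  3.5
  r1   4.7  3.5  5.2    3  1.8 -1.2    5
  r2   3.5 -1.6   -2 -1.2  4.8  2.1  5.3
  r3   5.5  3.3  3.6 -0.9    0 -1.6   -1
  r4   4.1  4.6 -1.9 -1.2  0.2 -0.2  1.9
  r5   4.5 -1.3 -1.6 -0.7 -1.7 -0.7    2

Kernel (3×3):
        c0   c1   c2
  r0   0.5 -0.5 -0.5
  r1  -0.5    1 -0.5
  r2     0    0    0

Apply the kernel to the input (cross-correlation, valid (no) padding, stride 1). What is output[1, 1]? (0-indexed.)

-2.95

The receptive field on the input at this output position is [3.5 5.2 3 / -1.6 -2 -1.2 / 3.3 3.6 -0.9]. Elementwise product with the kernel and sum: 3.5·0.5 + 5.2·-0.5 + 3·-0.5 + -1.6·-0.5 + -2·1 + -1.2·-0.5.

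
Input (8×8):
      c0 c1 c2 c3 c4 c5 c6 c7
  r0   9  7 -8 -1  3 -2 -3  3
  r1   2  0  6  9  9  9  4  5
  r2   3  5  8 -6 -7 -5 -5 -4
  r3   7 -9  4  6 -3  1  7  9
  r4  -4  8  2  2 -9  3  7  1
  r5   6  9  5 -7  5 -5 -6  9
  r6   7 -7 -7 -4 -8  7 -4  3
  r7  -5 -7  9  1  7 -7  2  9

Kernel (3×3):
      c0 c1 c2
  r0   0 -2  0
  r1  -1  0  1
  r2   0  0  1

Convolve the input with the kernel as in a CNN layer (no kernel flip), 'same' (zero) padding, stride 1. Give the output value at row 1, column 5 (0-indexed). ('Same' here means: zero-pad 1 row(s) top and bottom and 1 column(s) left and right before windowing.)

-6

The receptive field on the zero-padded input at this output position is [3 -2 -3 / 9 9 4 / -7 -5 -5]. Elementwise product with the kernel and sum: -2·-2 + 9·-1 + 4·1 + -5·1.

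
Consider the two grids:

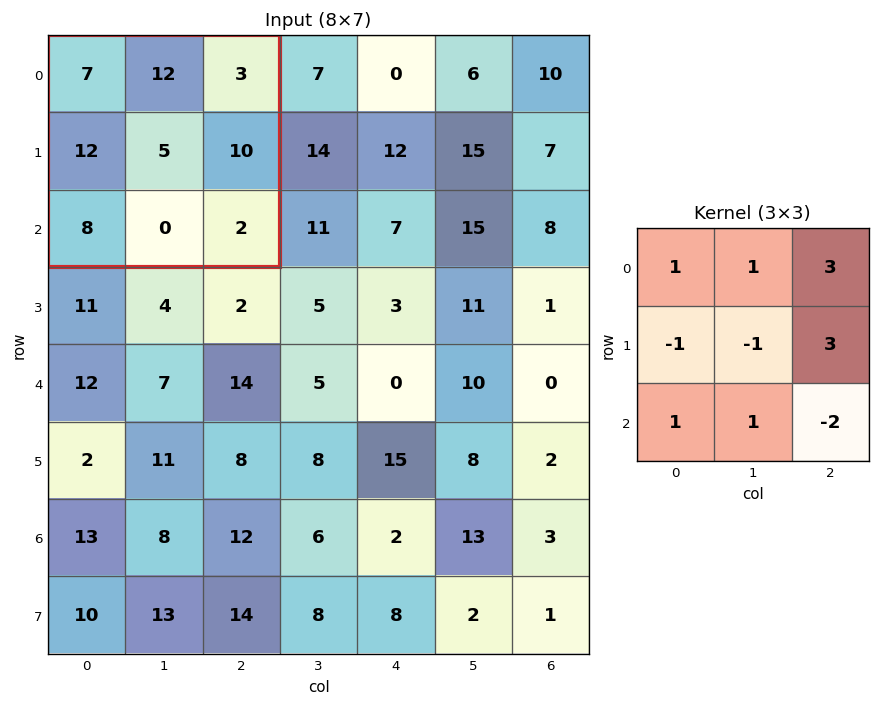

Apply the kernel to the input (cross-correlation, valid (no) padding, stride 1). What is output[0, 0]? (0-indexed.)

The receptive field on the input at this output position is [7 12 3 / 12 5 10 / 8 0 2]. Elementwise product with the kernel and sum: 7·1 + 12·1 + 3·3 + 12·-1 + 5·-1 + 10·3 + 8·1 + 0·1 + 2·-2.

45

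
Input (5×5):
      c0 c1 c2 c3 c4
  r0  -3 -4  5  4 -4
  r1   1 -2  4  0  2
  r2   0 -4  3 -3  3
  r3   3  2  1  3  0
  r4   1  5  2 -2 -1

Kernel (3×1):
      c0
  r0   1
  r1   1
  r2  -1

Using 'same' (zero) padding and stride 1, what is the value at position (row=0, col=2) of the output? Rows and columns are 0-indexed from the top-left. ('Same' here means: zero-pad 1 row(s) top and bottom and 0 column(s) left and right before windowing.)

1

The receptive field on the zero-padded input at this output position is [0 / 5 / 4]. Elementwise product with the kernel and sum: 0·1 + 5·1 + 4·-1.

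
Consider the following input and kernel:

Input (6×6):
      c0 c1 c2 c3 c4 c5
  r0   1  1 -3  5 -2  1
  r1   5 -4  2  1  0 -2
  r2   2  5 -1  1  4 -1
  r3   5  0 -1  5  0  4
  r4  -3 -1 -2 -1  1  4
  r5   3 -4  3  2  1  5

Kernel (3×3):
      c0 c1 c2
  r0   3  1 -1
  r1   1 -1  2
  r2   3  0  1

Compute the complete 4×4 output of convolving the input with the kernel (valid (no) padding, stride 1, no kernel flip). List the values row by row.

25 7 0 11
18 2 10 19
4 20 -17 22
22 -17 13 28

Output[0,0]: The receptive field on the input at this output position is [1 1 -3 / 5 -4 2 / 2 5 -1]. Elementwise product with the kernel and sum: 1·3 + 1·1 + -3·-1 + 5·1 + -4·-1 + 2·2 + 2·3 + -1·1.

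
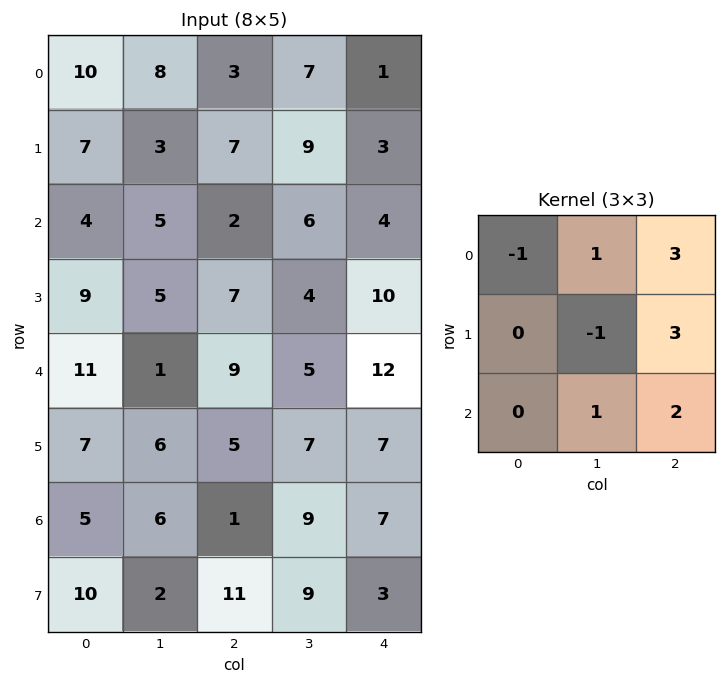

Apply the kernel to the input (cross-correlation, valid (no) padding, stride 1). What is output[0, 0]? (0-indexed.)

34

The receptive field on the input at this output position is [10 8 3 / 7 3 7 / 4 5 2]. Elementwise product with the kernel and sum: 10·-1 + 8·1 + 3·3 + 3·-1 + 7·3 + 5·1 + 2·2.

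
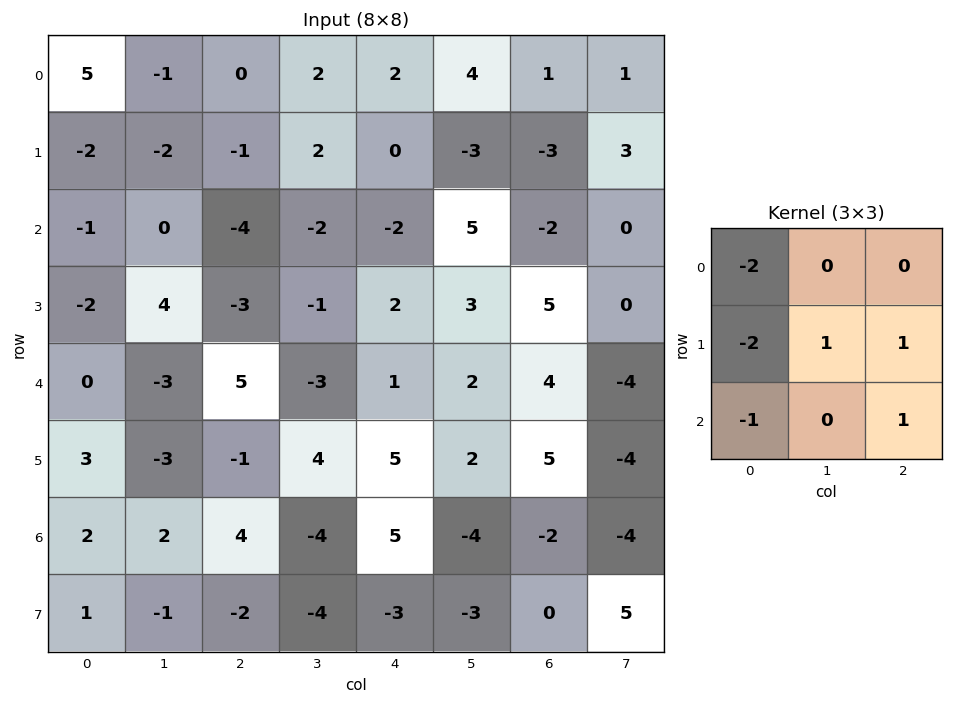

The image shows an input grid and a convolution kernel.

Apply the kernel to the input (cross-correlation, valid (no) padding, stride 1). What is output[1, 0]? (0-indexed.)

1

The receptive field on the input at this output position is [-2 -2 -1 / -1 0 -4 / -2 4 -3]. Elementwise product with the kernel and sum: -2·-2 + -1·-2 + 0·1 + -4·1 + -2·-1 + -3·1.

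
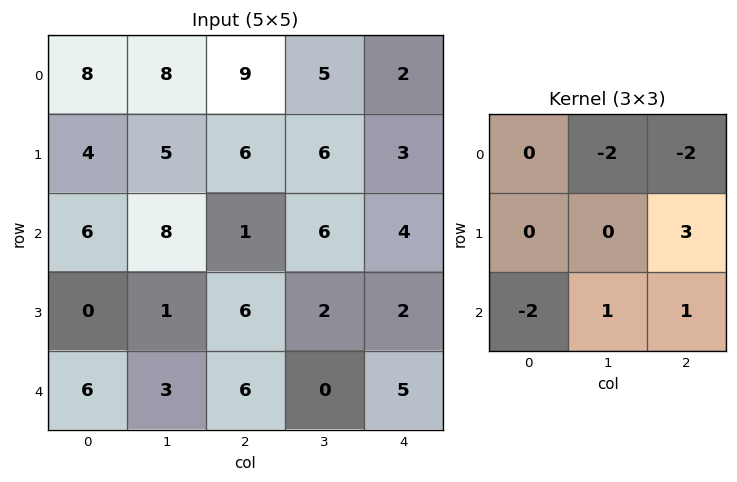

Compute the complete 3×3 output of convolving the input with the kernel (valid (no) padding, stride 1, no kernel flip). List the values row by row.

-19 -19 3
-12 0 -14
-3 -8 -21

Output[0,0]: The receptive field on the input at this output position is [8 8 9 / 4 5 6 / 6 8 1]. Elementwise product with the kernel and sum: 8·-2 + 9·-2 + 6·3 + 6·-2 + 8·1 + 1·1.
Output[0,1]: The receptive field on the input at this output position is [8 9 5 / 5 6 6 / 8 1 6]. Elementwise product with the kernel and sum: 9·-2 + 5·-2 + 6·3 + 8·-2 + 1·1 + 6·1.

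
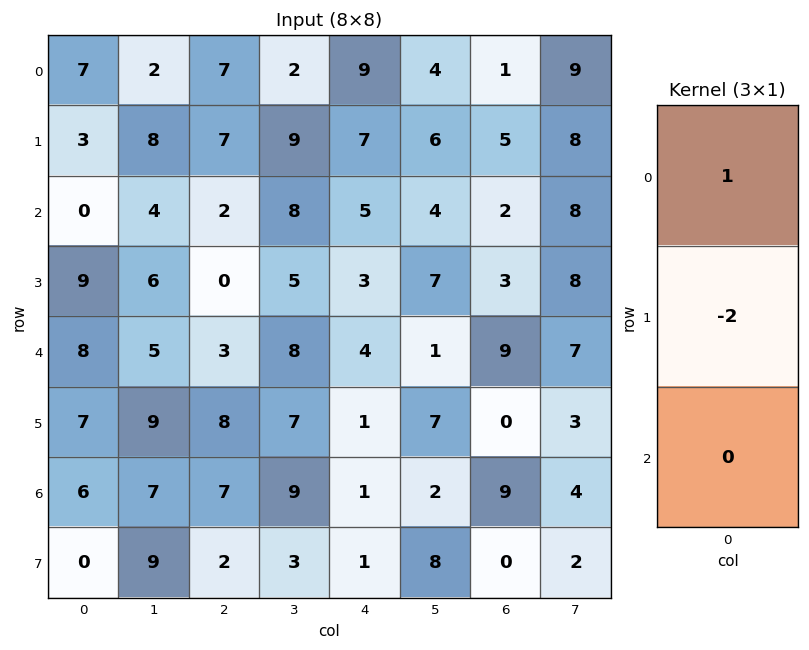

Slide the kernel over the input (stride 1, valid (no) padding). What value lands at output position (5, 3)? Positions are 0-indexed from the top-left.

The receptive field on the input at this output position is [7 / 9 / 3]. Elementwise product with the kernel and sum: 7·1 + 9·-2.

-11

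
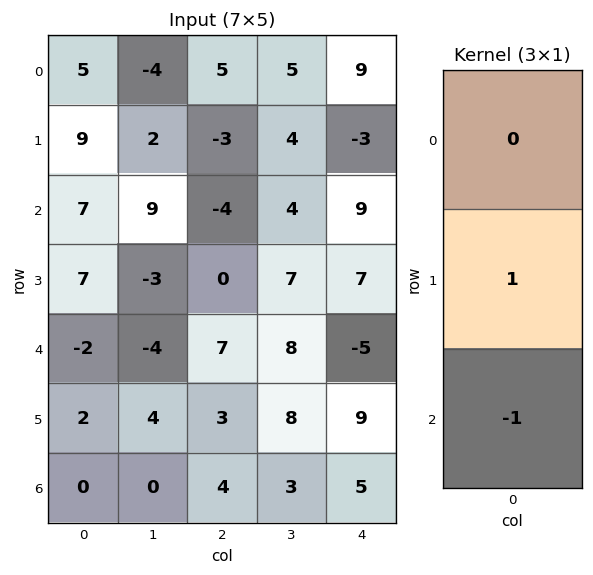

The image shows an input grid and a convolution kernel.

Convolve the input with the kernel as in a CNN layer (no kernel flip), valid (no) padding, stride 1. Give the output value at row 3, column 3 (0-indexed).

The receptive field on the input at this output position is [7 / 8 / 8]. Elementwise product with the kernel and sum: 8·1 + 8·-1.

0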